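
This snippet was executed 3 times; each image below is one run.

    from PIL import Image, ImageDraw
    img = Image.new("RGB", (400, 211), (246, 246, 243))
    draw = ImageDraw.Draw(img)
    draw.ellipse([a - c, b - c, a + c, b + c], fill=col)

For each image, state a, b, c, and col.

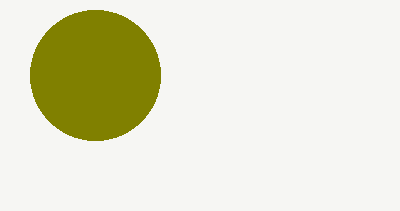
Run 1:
a = 95; b = 75; c = 65; col = 'olive'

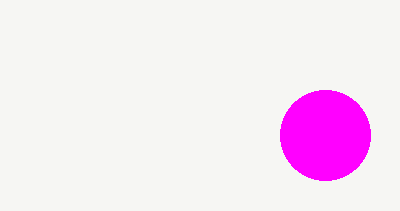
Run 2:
a = 325
b = 135
c = 45
col = 'magenta'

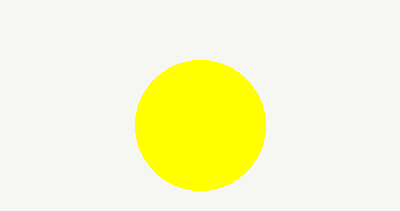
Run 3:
a = 200, b = 125, c = 65, col = 'yellow'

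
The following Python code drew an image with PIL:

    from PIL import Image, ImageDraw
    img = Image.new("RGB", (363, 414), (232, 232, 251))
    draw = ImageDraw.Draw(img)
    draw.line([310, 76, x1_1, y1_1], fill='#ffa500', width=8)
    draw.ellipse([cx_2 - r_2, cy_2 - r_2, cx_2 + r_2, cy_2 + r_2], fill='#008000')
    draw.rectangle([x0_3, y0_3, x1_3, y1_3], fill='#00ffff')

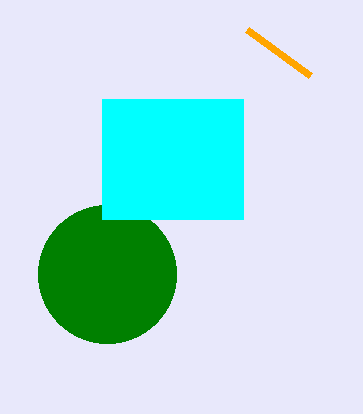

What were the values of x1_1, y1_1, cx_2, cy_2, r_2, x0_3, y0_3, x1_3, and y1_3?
x1_1 = 247
y1_1 = 30
cx_2 = 107
cy_2 = 274
r_2 = 69
x0_3 = 102
y0_3 = 99
x1_3 = 243
y1_3 = 219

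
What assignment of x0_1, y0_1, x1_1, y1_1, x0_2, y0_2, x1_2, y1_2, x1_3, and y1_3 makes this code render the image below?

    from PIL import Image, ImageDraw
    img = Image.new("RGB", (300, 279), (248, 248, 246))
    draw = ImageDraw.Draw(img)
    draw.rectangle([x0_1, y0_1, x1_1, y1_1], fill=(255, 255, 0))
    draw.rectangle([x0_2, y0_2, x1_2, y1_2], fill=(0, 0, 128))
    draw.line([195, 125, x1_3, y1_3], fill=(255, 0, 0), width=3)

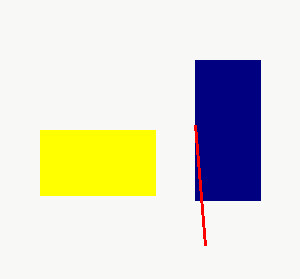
x0_1 = 40
y0_1 = 130
x1_1 = 155
y1_1 = 195
x0_2 = 195
y0_2 = 60
x1_2 = 260
y1_2 = 200
x1_3 = 205
y1_3 = 245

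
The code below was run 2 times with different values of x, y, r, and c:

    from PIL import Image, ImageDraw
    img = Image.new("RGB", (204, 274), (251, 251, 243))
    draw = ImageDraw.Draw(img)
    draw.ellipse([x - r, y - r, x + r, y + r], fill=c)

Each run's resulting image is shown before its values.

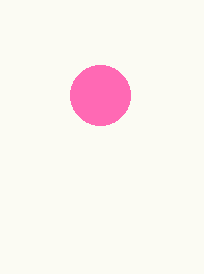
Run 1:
x = 100
y = 95
r = 30
c = 'hotpink'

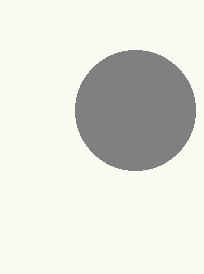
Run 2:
x = 135
y = 110
r = 60
c = 'gray'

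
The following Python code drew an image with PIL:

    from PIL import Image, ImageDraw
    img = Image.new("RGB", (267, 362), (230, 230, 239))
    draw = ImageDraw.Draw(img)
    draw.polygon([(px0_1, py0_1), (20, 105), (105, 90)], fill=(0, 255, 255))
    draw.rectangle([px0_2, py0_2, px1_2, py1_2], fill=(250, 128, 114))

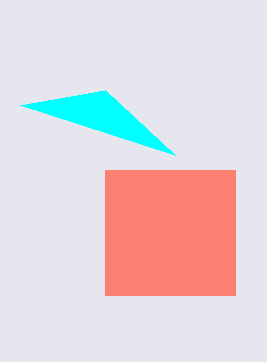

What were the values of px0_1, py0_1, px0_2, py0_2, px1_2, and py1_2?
px0_1 = 175; py0_1 = 155; px0_2 = 105; py0_2 = 170; px1_2 = 235; py1_2 = 295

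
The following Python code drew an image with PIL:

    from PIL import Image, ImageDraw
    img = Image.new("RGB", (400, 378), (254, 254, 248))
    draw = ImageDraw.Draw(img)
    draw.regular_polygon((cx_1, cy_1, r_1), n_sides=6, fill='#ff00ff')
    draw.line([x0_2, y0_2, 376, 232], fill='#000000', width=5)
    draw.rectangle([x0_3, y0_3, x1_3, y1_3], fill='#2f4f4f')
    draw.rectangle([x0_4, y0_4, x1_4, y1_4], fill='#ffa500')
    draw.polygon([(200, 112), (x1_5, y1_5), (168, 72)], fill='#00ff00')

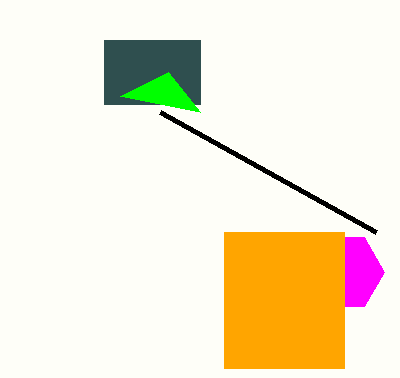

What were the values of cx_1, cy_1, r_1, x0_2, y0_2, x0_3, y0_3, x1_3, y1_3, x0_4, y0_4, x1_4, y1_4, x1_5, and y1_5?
cx_1 = 344
cy_1 = 272
r_1 = 40
x0_2 = 160
y0_2 = 112
x0_3 = 104
y0_3 = 40
x1_3 = 200
y1_3 = 104
x0_4 = 224
y0_4 = 232
x1_4 = 344
y1_4 = 368
x1_5 = 120
y1_5 = 96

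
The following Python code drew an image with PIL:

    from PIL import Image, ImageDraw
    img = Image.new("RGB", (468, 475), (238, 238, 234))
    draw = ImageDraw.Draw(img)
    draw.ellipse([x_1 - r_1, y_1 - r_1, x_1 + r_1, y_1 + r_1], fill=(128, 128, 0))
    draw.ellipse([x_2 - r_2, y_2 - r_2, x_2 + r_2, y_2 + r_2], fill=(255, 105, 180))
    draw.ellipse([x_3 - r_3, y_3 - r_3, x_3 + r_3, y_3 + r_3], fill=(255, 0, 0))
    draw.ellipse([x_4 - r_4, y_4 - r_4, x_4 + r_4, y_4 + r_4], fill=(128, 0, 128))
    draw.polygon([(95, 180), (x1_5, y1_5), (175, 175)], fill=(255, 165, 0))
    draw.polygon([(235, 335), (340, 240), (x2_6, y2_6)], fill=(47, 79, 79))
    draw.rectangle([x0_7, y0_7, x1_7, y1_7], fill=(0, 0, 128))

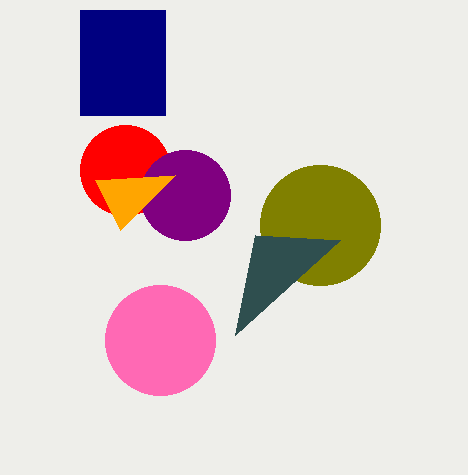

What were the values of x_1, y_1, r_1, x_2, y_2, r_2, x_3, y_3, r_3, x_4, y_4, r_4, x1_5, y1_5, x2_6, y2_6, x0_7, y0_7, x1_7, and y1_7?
x_1 = 320
y_1 = 225
r_1 = 60
x_2 = 160
y_2 = 340
r_2 = 55
x_3 = 125
y_3 = 170
r_3 = 45
x_4 = 185
y_4 = 195
r_4 = 45
x1_5 = 120
y1_5 = 230
x2_6 = 255
y2_6 = 235
x0_7 = 80
y0_7 = 10
x1_7 = 165
y1_7 = 115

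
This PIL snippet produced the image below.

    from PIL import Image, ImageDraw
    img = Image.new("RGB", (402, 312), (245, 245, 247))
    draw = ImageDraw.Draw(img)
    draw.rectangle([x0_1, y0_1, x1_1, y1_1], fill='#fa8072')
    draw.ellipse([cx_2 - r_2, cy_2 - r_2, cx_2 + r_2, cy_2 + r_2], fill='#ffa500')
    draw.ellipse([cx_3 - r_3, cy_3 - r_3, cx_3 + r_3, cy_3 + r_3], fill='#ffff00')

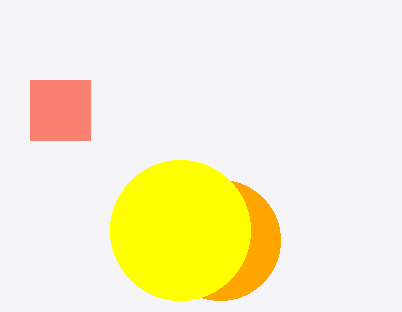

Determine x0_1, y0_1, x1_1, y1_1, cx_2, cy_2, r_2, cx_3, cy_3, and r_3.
x0_1 = 30; y0_1 = 80; x1_1 = 90; y1_1 = 140; cx_2 = 220; cy_2 = 240; r_2 = 60; cx_3 = 180; cy_3 = 230; r_3 = 70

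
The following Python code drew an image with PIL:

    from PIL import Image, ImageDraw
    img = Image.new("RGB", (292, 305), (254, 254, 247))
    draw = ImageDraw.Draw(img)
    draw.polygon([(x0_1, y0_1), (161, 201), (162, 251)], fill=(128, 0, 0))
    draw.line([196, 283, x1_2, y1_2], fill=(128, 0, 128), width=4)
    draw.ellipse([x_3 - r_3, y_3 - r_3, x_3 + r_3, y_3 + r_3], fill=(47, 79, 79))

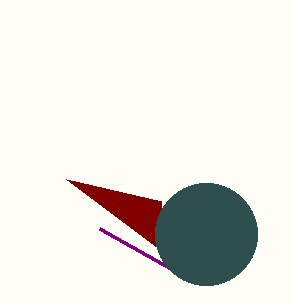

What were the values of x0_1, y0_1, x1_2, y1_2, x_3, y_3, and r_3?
x0_1 = 66, y0_1 = 179, x1_2 = 100, y1_2 = 229, x_3 = 206, y_3 = 234, r_3 = 51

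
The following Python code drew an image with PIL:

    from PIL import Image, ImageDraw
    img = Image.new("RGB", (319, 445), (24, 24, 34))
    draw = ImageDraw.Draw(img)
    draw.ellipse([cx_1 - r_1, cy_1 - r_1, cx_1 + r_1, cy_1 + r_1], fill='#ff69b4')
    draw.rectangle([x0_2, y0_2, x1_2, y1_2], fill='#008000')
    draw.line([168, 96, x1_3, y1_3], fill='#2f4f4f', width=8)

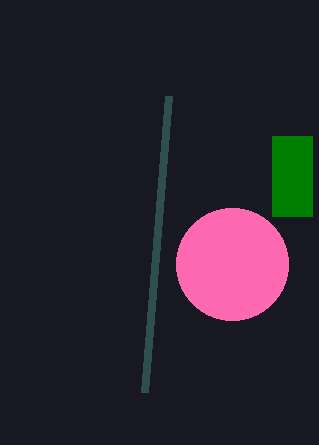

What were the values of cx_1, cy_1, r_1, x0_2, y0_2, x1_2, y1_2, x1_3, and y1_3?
cx_1 = 232, cy_1 = 264, r_1 = 56, x0_2 = 272, y0_2 = 136, x1_2 = 312, y1_2 = 216, x1_3 = 144, y1_3 = 392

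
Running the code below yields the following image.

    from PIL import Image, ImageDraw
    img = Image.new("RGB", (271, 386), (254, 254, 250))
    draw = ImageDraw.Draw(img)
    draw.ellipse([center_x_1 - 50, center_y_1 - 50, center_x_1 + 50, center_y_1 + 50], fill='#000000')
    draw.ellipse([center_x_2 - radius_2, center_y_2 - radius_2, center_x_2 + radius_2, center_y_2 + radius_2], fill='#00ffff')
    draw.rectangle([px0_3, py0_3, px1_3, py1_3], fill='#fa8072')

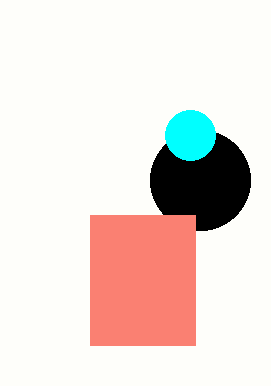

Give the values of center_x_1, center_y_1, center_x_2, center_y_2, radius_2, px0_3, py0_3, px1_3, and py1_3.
center_x_1 = 200; center_y_1 = 180; center_x_2 = 190; center_y_2 = 135; radius_2 = 25; px0_3 = 90; py0_3 = 215; px1_3 = 195; py1_3 = 345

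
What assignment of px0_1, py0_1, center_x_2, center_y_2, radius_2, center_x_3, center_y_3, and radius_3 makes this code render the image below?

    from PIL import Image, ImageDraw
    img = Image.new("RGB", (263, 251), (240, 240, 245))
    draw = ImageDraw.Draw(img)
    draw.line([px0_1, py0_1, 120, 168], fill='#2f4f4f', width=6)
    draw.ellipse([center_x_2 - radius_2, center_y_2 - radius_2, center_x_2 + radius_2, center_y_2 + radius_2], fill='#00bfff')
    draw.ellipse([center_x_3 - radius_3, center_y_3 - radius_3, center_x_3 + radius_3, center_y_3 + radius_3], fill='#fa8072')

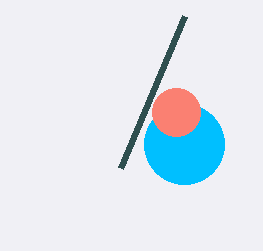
px0_1 = 184
py0_1 = 16
center_x_2 = 184
center_y_2 = 144
radius_2 = 40
center_x_3 = 176
center_y_3 = 112
radius_3 = 24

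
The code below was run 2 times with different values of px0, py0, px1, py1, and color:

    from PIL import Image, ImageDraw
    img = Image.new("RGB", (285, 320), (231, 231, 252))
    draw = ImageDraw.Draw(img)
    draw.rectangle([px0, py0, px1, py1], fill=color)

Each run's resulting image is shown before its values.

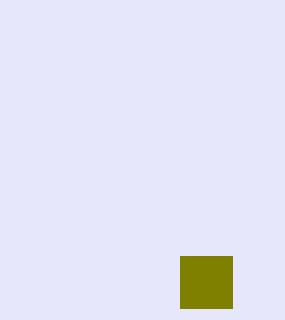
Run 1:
px0 = 180
py0 = 256
px1 = 232
py1 = 308
color = 'olive'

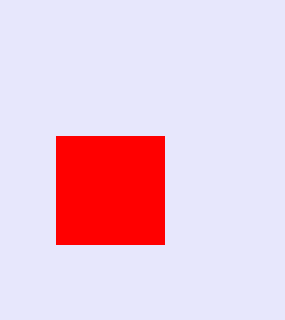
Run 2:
px0 = 56, py0 = 136, px1 = 164, py1 = 244, color = 'red'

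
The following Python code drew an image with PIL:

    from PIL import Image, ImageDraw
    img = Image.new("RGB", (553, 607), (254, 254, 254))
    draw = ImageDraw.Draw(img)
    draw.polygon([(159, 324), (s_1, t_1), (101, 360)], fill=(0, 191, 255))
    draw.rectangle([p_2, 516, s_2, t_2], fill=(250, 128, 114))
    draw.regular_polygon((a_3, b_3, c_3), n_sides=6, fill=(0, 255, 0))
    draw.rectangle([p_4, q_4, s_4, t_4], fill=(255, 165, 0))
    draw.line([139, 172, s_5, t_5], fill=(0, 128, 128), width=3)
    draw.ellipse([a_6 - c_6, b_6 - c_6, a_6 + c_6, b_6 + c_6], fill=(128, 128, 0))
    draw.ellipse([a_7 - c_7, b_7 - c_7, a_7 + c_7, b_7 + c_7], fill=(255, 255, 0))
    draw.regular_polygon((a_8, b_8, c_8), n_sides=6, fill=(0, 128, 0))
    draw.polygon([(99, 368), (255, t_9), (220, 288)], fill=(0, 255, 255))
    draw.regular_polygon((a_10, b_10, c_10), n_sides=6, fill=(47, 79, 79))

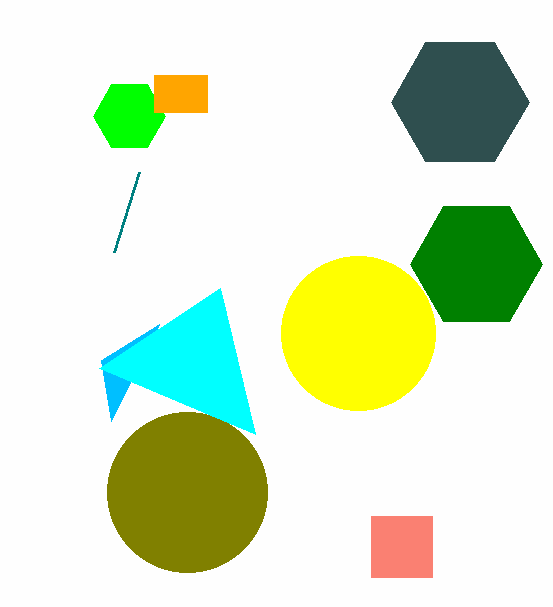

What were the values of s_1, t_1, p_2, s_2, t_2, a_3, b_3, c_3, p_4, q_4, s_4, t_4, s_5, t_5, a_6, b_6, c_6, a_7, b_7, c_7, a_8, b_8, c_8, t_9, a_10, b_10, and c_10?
s_1 = 111
t_1 = 421
p_2 = 371
s_2 = 432
t_2 = 577
a_3 = 129
b_3 = 116
c_3 = 36
p_4 = 154
q_4 = 75
s_4 = 207
t_4 = 112
s_5 = 114
t_5 = 252
a_6 = 187
b_6 = 492
c_6 = 80
a_7 = 358
b_7 = 333
c_7 = 77
a_8 = 476
b_8 = 264
c_8 = 66
t_9 = 434
a_10 = 460
b_10 = 102
c_10 = 69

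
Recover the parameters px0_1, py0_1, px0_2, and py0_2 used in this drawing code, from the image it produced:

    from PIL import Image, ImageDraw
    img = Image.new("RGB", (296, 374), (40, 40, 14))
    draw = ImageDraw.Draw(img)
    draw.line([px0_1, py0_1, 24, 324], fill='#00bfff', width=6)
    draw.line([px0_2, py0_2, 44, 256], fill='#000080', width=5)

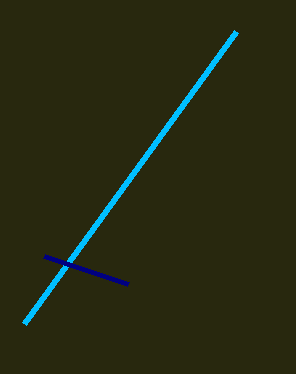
px0_1 = 236, py0_1 = 32, px0_2 = 128, py0_2 = 284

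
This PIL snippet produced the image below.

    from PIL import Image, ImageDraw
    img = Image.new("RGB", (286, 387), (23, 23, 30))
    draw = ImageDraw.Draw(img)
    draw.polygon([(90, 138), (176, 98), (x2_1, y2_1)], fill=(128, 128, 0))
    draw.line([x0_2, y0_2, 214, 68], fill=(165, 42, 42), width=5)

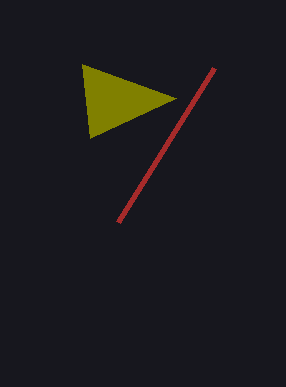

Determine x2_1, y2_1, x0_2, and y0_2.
x2_1 = 82, y2_1 = 64, x0_2 = 118, y0_2 = 222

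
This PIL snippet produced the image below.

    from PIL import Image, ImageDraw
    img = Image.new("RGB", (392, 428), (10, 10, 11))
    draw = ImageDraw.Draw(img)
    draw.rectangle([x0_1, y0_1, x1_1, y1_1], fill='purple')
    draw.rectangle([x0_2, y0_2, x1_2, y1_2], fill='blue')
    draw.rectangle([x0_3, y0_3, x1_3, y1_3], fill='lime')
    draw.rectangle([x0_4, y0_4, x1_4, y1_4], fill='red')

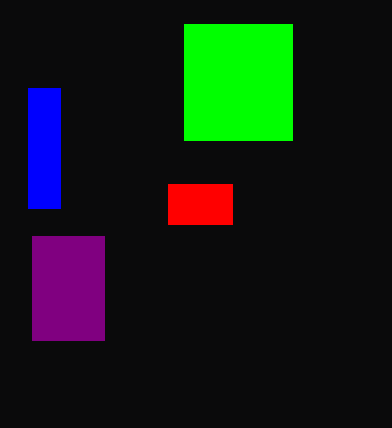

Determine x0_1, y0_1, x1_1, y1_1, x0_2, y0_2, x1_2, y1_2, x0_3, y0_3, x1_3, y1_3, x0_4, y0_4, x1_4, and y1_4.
x0_1 = 32
y0_1 = 236
x1_1 = 104
y1_1 = 340
x0_2 = 28
y0_2 = 88
x1_2 = 60
y1_2 = 208
x0_3 = 184
y0_3 = 24
x1_3 = 292
y1_3 = 140
x0_4 = 168
y0_4 = 184
x1_4 = 232
y1_4 = 224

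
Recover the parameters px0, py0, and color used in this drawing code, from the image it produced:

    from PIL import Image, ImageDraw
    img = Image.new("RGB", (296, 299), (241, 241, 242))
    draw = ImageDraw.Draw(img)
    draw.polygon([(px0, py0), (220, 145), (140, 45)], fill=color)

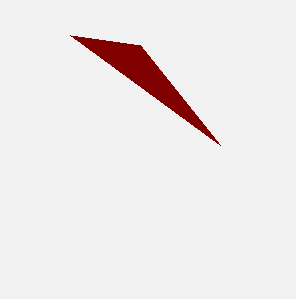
px0 = 70
py0 = 35
color = 'maroon'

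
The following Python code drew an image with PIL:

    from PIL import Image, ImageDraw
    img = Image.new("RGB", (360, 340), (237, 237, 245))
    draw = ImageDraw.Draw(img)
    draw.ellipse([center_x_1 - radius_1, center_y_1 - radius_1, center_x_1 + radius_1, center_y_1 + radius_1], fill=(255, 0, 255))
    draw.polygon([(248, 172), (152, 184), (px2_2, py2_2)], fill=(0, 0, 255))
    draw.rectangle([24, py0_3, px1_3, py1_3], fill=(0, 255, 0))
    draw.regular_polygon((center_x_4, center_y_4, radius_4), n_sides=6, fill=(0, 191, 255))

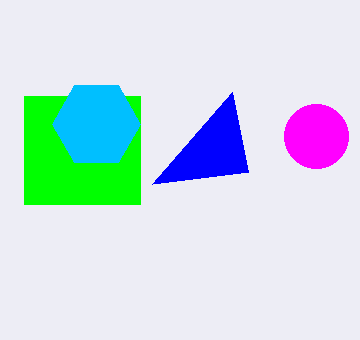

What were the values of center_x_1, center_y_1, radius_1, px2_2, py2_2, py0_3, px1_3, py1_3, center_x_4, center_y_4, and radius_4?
center_x_1 = 316; center_y_1 = 136; radius_1 = 32; px2_2 = 232; py2_2 = 92; py0_3 = 96; px1_3 = 140; py1_3 = 204; center_x_4 = 96; center_y_4 = 124; radius_4 = 44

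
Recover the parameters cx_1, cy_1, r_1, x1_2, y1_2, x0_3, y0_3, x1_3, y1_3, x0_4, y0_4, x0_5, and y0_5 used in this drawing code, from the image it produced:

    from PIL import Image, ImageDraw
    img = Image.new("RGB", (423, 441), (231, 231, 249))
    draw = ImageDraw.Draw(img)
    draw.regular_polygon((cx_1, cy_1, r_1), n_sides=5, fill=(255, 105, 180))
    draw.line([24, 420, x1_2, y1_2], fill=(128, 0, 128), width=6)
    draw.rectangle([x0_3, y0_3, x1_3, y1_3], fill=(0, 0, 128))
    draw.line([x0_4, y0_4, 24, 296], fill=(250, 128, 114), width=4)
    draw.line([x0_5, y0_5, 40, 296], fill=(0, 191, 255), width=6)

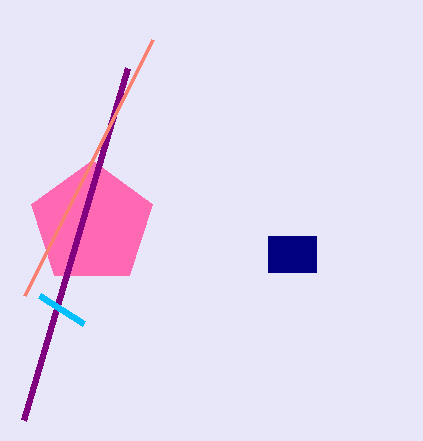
cx_1 = 92
cy_1 = 224
r_1 = 64
x1_2 = 128
y1_2 = 68
x0_3 = 268
y0_3 = 236
x1_3 = 316
y1_3 = 272
x0_4 = 152
y0_4 = 40
x0_5 = 84
y0_5 = 324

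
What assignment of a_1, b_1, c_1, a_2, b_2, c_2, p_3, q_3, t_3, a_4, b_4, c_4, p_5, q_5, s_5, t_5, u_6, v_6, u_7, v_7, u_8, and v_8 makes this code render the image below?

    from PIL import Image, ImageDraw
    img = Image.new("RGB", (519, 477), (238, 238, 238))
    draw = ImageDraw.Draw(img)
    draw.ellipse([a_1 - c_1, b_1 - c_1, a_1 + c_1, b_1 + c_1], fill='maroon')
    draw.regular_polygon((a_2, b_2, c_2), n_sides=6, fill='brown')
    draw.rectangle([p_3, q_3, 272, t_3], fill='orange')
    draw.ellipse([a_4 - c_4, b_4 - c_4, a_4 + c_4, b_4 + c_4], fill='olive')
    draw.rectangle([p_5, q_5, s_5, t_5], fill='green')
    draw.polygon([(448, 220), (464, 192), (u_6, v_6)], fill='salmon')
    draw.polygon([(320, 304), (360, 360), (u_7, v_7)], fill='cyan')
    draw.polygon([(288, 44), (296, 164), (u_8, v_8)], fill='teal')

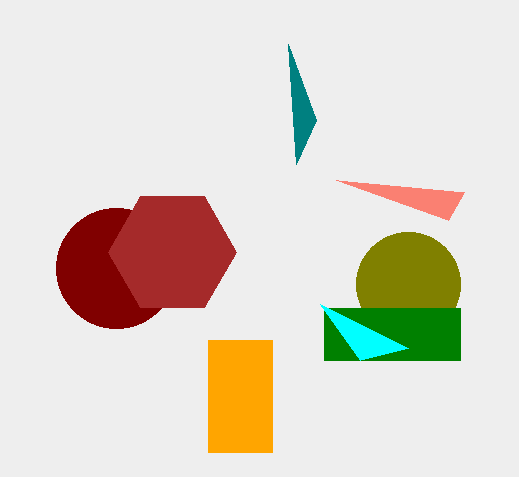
a_1 = 116; b_1 = 268; c_1 = 60; a_2 = 172; b_2 = 252; c_2 = 64; p_3 = 208; q_3 = 340; t_3 = 452; a_4 = 408; b_4 = 284; c_4 = 52; p_5 = 324; q_5 = 308; s_5 = 460; t_5 = 360; u_6 = 336; v_6 = 180; u_7 = 408; v_7 = 348; u_8 = 316; v_8 = 120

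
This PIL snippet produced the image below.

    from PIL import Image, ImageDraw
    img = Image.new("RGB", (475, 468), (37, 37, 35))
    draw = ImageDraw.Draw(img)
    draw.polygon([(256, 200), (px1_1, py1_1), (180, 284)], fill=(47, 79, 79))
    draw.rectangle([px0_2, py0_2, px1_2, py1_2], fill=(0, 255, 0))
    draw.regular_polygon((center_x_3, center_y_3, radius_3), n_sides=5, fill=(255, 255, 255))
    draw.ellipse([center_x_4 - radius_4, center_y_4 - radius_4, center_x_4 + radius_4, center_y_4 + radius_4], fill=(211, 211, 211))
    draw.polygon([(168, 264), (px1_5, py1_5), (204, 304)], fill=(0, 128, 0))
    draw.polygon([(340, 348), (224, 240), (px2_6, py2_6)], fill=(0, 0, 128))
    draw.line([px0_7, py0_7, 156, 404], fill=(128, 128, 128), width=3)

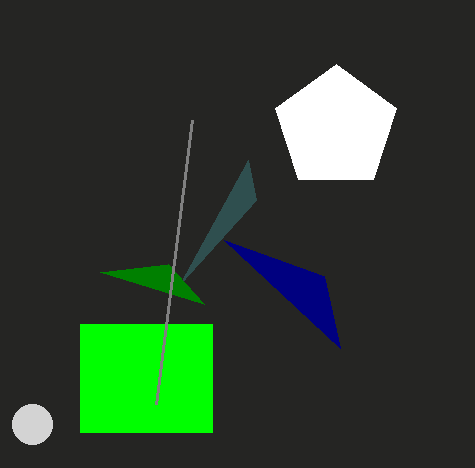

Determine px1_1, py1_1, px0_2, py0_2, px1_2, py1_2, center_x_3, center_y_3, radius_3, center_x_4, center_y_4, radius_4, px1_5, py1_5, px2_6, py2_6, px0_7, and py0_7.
px1_1 = 248, py1_1 = 160, px0_2 = 80, py0_2 = 324, px1_2 = 212, py1_2 = 432, center_x_3 = 336, center_y_3 = 128, radius_3 = 64, center_x_4 = 32, center_y_4 = 424, radius_4 = 20, px1_5 = 100, py1_5 = 272, px2_6 = 324, py2_6 = 276, px0_7 = 192, py0_7 = 120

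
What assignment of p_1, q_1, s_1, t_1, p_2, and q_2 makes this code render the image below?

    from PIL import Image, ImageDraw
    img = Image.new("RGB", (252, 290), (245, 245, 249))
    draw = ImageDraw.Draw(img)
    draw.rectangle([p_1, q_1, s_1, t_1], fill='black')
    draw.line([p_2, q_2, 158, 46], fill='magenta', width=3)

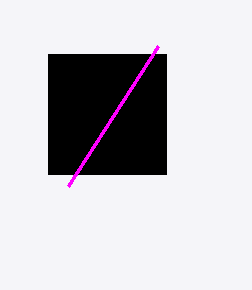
p_1 = 48; q_1 = 54; s_1 = 166; t_1 = 174; p_2 = 68; q_2 = 186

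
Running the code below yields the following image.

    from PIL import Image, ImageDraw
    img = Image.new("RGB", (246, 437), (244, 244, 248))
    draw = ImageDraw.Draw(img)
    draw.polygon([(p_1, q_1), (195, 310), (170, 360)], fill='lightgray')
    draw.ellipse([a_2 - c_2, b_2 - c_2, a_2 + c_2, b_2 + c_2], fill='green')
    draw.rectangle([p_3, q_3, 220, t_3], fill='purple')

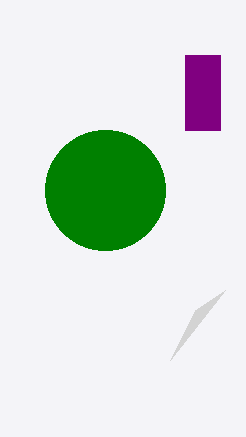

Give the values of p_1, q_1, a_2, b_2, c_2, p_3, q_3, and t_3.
p_1 = 225, q_1 = 290, a_2 = 105, b_2 = 190, c_2 = 60, p_3 = 185, q_3 = 55, t_3 = 130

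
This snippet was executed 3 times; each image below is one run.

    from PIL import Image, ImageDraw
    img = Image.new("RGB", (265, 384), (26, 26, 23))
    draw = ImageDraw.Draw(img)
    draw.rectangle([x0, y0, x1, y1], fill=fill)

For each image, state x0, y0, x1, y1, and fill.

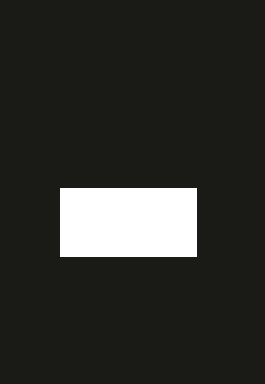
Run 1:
x0 = 60; y0 = 188; x1 = 196; y1 = 256; fill = 'white'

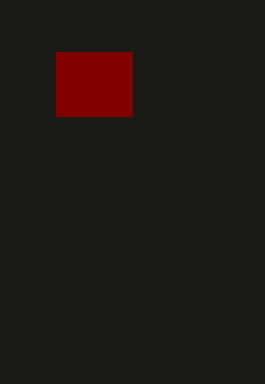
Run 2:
x0 = 56; y0 = 52; x1 = 132; y1 = 116; fill = 'maroon'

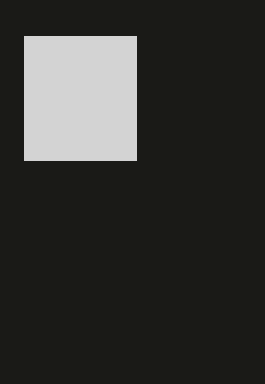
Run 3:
x0 = 24, y0 = 36, x1 = 136, y1 = 160, fill = 'lightgray'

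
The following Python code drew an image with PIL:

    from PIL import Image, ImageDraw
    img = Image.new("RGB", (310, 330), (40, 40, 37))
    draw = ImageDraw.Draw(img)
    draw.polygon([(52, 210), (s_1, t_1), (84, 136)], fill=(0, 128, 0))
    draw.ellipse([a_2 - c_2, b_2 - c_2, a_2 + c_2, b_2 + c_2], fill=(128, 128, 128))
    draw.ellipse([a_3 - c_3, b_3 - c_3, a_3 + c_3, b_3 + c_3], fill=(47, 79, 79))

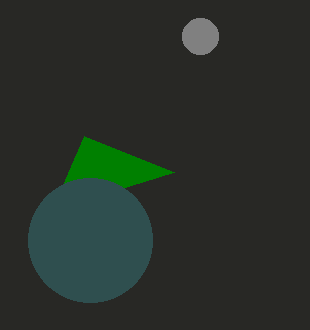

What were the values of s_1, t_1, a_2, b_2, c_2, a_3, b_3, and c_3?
s_1 = 174, t_1 = 172, a_2 = 200, b_2 = 36, c_2 = 18, a_3 = 90, b_3 = 240, c_3 = 62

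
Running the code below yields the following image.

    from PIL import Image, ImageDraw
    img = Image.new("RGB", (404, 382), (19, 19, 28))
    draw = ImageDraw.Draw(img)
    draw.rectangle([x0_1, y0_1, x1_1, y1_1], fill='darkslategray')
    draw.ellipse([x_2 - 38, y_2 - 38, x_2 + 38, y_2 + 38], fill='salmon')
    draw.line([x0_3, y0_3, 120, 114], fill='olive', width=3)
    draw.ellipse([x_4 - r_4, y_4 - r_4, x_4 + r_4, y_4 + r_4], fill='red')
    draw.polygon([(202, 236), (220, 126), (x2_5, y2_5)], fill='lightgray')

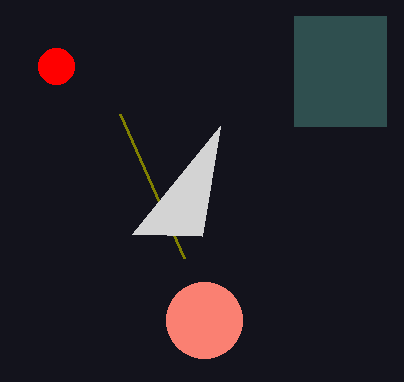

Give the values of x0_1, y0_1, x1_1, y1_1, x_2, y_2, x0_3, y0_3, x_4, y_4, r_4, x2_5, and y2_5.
x0_1 = 294, y0_1 = 16, x1_1 = 386, y1_1 = 126, x_2 = 204, y_2 = 320, x0_3 = 184, y0_3 = 258, x_4 = 56, y_4 = 66, r_4 = 18, x2_5 = 132, y2_5 = 234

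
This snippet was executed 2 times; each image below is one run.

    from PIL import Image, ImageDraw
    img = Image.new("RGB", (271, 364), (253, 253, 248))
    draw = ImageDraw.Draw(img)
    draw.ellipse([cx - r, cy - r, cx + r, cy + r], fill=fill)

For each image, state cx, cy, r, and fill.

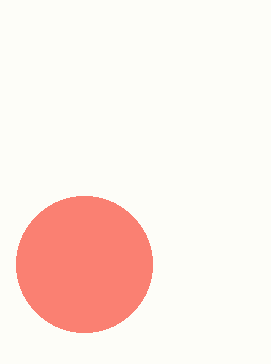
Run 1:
cx = 84; cy = 264; r = 68; fill = 'salmon'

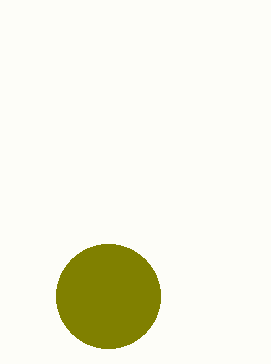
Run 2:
cx = 108, cy = 296, r = 52, fill = 'olive'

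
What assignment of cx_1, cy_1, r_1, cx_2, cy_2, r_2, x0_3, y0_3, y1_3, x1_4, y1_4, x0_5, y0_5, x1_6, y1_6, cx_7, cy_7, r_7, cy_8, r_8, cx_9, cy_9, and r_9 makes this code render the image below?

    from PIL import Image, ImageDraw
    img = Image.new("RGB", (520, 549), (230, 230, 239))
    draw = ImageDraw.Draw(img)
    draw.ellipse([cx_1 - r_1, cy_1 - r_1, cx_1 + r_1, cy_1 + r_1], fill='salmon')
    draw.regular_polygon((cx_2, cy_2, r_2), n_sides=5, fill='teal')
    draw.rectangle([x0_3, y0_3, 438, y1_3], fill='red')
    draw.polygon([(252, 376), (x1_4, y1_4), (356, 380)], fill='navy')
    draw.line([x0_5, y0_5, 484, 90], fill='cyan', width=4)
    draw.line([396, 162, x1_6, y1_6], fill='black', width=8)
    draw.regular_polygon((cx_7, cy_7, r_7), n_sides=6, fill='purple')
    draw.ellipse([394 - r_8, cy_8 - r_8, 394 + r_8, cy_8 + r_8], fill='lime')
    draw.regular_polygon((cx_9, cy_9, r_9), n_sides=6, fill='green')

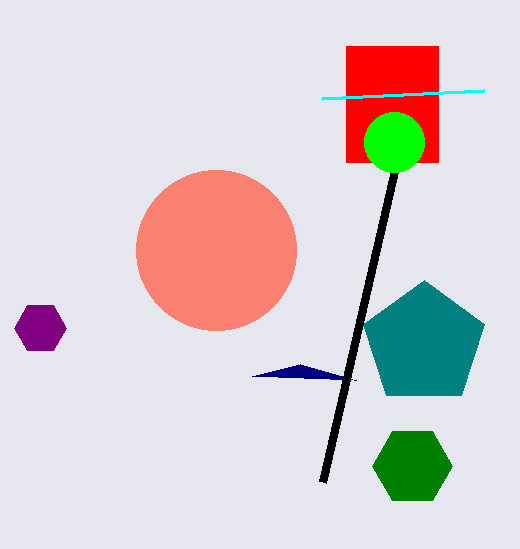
cx_1 = 216; cy_1 = 250; r_1 = 80; cx_2 = 424; cy_2 = 344; r_2 = 64; x0_3 = 346; y0_3 = 46; y1_3 = 162; x1_4 = 300; y1_4 = 364; x0_5 = 322; y0_5 = 98; x1_6 = 322; y1_6 = 482; cx_7 = 40; cy_7 = 328; r_7 = 26; cy_8 = 142; r_8 = 30; cx_9 = 412; cy_9 = 466; r_9 = 40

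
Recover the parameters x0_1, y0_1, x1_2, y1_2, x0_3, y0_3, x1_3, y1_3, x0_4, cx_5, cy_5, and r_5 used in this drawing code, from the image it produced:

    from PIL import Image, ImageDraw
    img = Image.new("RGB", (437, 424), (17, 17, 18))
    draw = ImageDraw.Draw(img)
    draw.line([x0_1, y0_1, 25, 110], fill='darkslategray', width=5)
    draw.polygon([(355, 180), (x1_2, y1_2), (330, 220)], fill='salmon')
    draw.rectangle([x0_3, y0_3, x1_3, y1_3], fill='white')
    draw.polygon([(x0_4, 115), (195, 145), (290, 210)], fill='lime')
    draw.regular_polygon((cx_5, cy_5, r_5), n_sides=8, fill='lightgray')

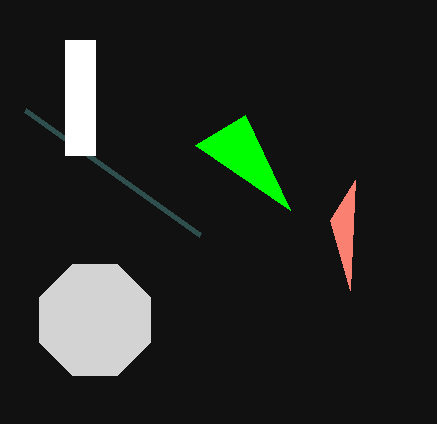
x0_1 = 200, y0_1 = 235, x1_2 = 350, y1_2 = 290, x0_3 = 65, y0_3 = 40, x1_3 = 95, y1_3 = 155, x0_4 = 245, cx_5 = 95, cy_5 = 320, r_5 = 60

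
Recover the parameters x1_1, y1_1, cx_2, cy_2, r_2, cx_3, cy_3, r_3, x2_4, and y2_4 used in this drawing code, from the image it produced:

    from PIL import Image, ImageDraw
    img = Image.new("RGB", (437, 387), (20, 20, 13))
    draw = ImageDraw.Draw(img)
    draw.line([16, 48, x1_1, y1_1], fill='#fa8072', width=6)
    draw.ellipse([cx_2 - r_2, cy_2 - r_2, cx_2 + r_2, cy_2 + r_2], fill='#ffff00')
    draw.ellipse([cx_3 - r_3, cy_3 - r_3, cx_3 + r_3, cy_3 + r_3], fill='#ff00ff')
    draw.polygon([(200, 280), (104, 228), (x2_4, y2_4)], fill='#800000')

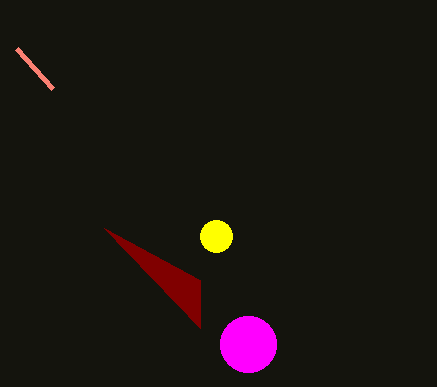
x1_1 = 52; y1_1 = 88; cx_2 = 216; cy_2 = 236; r_2 = 16; cx_3 = 248; cy_3 = 344; r_3 = 28; x2_4 = 200; y2_4 = 328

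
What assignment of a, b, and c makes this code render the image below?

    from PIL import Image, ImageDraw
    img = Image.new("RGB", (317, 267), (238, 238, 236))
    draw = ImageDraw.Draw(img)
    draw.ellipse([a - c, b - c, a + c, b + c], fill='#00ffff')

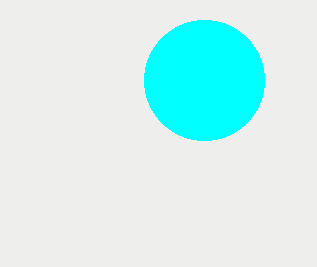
a = 204; b = 80; c = 60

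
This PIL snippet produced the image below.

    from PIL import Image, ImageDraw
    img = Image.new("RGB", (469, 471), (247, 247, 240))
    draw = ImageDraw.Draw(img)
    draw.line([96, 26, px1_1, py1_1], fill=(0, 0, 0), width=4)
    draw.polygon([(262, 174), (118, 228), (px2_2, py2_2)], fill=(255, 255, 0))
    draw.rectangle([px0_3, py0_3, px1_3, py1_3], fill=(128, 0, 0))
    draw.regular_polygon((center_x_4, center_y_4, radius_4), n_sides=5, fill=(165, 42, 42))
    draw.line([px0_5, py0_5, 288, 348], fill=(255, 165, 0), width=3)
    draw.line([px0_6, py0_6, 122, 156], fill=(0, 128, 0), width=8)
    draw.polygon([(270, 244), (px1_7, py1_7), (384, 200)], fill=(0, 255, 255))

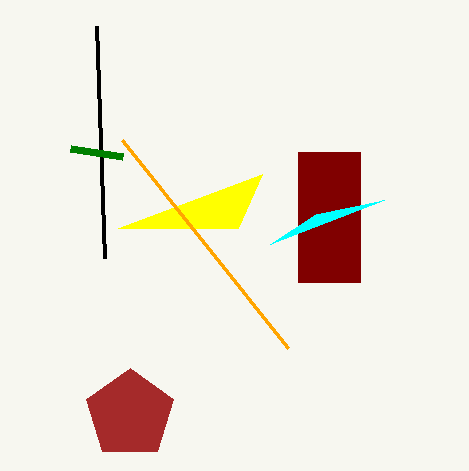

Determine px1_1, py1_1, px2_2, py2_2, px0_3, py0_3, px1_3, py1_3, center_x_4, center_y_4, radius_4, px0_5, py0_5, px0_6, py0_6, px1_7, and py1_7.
px1_1 = 104; py1_1 = 258; px2_2 = 238; py2_2 = 228; px0_3 = 298; py0_3 = 152; px1_3 = 360; py1_3 = 282; center_x_4 = 130; center_y_4 = 414; radius_4 = 46; px0_5 = 122; py0_5 = 140; px0_6 = 70; py0_6 = 148; px1_7 = 316; py1_7 = 214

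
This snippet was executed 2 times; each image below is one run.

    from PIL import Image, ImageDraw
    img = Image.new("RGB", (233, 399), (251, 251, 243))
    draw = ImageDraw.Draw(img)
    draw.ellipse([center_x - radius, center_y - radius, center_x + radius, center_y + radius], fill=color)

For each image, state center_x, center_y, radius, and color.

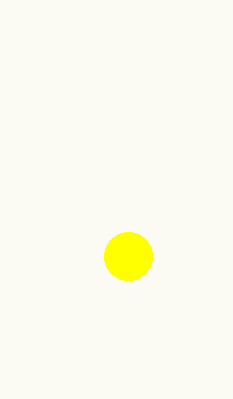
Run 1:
center_x = 128, center_y = 256, radius = 24, color = 'yellow'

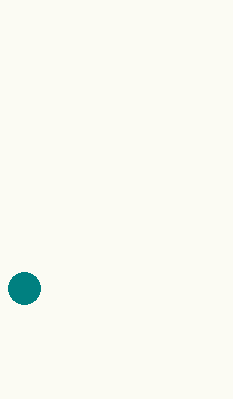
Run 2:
center_x = 24; center_y = 288; radius = 16; color = 'teal'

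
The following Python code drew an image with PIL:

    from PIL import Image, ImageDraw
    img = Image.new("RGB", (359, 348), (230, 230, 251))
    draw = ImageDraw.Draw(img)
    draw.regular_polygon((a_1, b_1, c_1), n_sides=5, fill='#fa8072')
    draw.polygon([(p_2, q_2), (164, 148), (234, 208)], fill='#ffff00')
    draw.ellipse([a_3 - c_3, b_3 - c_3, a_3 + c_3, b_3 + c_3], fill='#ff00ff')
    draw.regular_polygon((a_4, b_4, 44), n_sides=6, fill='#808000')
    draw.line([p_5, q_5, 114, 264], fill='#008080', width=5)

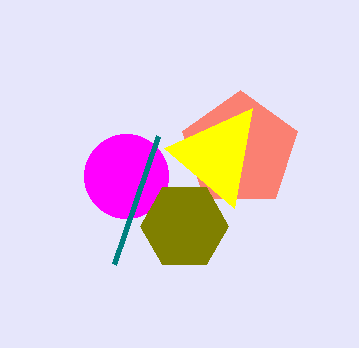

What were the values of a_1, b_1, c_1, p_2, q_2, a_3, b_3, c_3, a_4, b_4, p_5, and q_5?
a_1 = 240, b_1 = 150, c_1 = 60, p_2 = 252, q_2 = 108, a_3 = 126, b_3 = 176, c_3 = 42, a_4 = 184, b_4 = 226, p_5 = 158, q_5 = 136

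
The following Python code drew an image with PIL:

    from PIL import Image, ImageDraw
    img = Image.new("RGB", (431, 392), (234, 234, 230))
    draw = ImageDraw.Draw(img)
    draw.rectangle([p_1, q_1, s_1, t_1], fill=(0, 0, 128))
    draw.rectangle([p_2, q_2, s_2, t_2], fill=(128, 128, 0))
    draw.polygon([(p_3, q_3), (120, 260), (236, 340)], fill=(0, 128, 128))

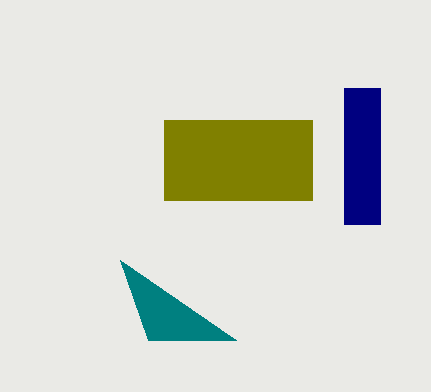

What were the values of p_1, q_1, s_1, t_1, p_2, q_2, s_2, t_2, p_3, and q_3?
p_1 = 344; q_1 = 88; s_1 = 380; t_1 = 224; p_2 = 164; q_2 = 120; s_2 = 312; t_2 = 200; p_3 = 148; q_3 = 340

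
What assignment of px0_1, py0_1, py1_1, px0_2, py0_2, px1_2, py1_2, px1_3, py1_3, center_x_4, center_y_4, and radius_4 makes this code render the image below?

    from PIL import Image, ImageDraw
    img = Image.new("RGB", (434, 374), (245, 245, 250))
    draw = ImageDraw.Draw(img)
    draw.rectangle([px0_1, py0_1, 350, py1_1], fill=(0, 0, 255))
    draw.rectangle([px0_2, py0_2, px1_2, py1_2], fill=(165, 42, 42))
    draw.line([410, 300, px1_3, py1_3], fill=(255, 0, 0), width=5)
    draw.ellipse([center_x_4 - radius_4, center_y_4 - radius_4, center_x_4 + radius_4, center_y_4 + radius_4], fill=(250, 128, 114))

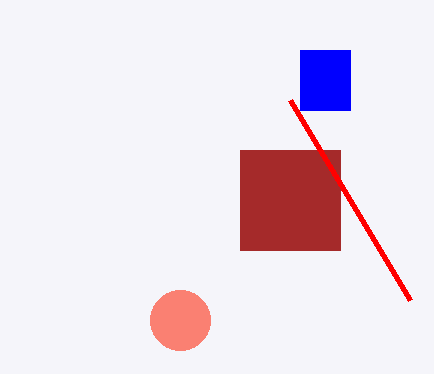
px0_1 = 300; py0_1 = 50; py1_1 = 110; px0_2 = 240; py0_2 = 150; px1_2 = 340; py1_2 = 250; px1_3 = 290; py1_3 = 100; center_x_4 = 180; center_y_4 = 320; radius_4 = 30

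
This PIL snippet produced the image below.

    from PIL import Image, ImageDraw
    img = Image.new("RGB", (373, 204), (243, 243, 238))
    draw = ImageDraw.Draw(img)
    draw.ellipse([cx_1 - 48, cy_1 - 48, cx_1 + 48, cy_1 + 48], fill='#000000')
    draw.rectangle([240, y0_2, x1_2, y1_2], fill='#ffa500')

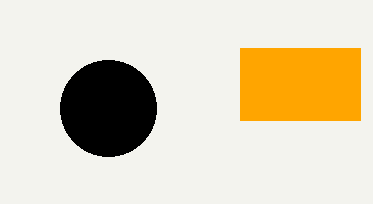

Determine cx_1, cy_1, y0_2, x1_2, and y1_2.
cx_1 = 108, cy_1 = 108, y0_2 = 48, x1_2 = 360, y1_2 = 120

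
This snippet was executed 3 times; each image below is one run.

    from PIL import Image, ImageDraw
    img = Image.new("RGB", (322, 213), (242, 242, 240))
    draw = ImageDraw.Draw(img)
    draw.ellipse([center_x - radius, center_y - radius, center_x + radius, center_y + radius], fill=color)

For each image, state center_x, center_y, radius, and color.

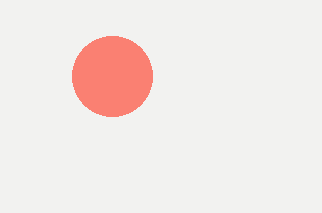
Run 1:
center_x = 112, center_y = 76, radius = 40, color = 'salmon'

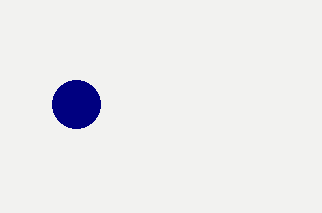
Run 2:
center_x = 76; center_y = 104; radius = 24; color = 'navy'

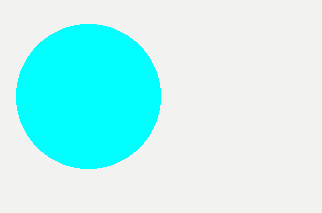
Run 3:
center_x = 88
center_y = 96
radius = 72
color = 'cyan'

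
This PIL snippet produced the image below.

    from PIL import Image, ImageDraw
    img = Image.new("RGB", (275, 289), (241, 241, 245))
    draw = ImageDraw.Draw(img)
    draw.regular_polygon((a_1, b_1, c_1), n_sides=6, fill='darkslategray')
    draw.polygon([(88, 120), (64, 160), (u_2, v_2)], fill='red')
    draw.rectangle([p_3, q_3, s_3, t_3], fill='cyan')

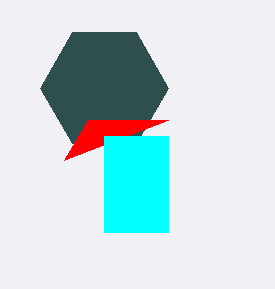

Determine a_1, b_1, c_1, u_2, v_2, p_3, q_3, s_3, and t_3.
a_1 = 104
b_1 = 88
c_1 = 64
u_2 = 168
v_2 = 120
p_3 = 104
q_3 = 136
s_3 = 168
t_3 = 232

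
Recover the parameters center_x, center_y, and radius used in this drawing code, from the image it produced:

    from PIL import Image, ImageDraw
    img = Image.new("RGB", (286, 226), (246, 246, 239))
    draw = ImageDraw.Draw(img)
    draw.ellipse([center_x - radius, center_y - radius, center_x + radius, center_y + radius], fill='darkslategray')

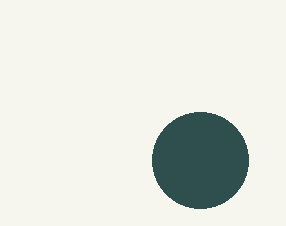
center_x = 200
center_y = 160
radius = 48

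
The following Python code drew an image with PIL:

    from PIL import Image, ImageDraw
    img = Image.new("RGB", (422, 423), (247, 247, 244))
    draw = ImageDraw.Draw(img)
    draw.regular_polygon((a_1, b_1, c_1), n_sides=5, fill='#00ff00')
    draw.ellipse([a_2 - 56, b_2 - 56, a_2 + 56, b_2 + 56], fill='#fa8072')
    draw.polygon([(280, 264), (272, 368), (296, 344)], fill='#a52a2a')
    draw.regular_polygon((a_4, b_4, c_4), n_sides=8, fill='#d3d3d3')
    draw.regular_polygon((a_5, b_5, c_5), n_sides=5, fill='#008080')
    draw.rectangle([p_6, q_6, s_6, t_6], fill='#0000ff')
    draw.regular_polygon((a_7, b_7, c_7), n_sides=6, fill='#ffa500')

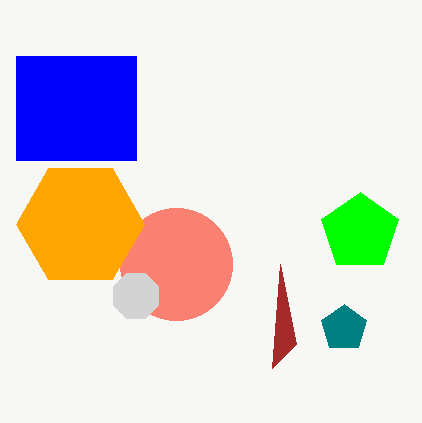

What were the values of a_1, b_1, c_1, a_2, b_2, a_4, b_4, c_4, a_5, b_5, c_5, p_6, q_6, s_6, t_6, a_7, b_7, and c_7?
a_1 = 360
b_1 = 232
c_1 = 40
a_2 = 176
b_2 = 264
a_4 = 136
b_4 = 296
c_4 = 24
a_5 = 344
b_5 = 328
c_5 = 24
p_6 = 16
q_6 = 56
s_6 = 136
t_6 = 160
a_7 = 80
b_7 = 224
c_7 = 64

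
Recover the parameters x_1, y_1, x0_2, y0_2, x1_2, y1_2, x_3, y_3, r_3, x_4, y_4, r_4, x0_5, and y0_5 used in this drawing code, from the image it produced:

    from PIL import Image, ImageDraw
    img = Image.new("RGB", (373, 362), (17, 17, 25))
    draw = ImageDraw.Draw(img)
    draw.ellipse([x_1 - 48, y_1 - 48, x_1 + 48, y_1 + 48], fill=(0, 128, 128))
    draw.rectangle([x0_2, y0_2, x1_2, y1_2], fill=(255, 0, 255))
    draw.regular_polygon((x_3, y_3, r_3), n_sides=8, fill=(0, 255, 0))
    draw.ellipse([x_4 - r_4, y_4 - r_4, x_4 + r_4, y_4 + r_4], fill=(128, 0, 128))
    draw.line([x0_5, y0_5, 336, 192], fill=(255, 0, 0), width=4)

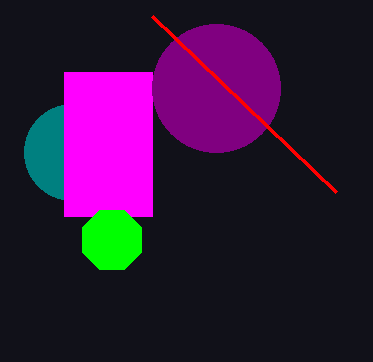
x_1 = 72, y_1 = 152, x0_2 = 64, y0_2 = 72, x1_2 = 152, y1_2 = 216, x_3 = 112, y_3 = 240, r_3 = 32, x_4 = 216, y_4 = 88, r_4 = 64, x0_5 = 152, y0_5 = 16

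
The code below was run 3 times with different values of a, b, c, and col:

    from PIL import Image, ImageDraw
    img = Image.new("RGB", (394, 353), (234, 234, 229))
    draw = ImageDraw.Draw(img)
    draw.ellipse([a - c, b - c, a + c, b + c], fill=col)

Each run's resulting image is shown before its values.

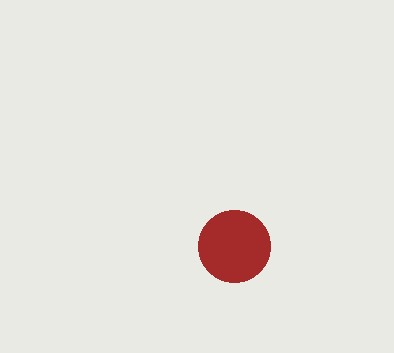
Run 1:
a = 234
b = 246
c = 36
col = 'brown'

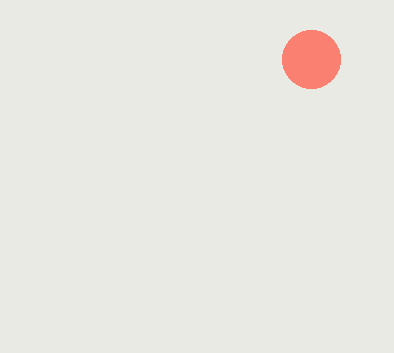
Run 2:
a = 311, b = 59, c = 29, col = 'salmon'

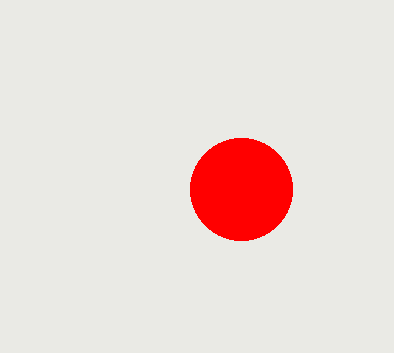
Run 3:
a = 241
b = 189
c = 51
col = 'red'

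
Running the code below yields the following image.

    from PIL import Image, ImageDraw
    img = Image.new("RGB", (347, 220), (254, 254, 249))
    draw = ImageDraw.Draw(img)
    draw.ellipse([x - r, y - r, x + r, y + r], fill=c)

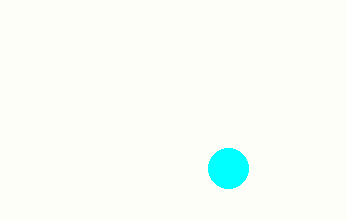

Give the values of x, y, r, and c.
x = 228
y = 168
r = 20
c = 'cyan'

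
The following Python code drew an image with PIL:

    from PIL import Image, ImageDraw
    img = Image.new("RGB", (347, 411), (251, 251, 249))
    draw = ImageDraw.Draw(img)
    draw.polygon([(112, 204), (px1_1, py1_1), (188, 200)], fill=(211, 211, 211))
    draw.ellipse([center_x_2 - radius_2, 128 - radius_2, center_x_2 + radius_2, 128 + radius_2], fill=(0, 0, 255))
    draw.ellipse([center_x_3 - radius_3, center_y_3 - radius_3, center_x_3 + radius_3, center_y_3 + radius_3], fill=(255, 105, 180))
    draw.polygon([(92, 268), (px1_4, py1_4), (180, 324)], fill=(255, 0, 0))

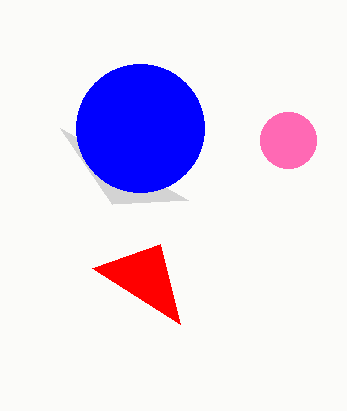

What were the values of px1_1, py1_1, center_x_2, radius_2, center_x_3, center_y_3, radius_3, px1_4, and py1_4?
px1_1 = 60; py1_1 = 128; center_x_2 = 140; radius_2 = 64; center_x_3 = 288; center_y_3 = 140; radius_3 = 28; px1_4 = 160; py1_4 = 244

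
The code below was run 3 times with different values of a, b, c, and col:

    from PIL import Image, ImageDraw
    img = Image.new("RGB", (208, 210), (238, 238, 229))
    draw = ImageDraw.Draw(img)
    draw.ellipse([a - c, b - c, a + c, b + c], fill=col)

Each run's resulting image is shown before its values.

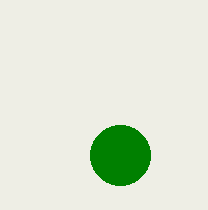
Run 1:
a = 120, b = 155, c = 30, col = 'green'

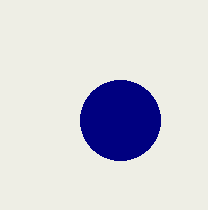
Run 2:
a = 120; b = 120; c = 40; col = 'navy'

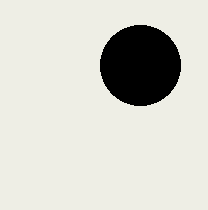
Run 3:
a = 140; b = 65; c = 40; col = 'black'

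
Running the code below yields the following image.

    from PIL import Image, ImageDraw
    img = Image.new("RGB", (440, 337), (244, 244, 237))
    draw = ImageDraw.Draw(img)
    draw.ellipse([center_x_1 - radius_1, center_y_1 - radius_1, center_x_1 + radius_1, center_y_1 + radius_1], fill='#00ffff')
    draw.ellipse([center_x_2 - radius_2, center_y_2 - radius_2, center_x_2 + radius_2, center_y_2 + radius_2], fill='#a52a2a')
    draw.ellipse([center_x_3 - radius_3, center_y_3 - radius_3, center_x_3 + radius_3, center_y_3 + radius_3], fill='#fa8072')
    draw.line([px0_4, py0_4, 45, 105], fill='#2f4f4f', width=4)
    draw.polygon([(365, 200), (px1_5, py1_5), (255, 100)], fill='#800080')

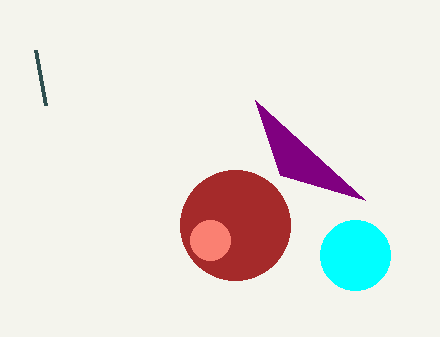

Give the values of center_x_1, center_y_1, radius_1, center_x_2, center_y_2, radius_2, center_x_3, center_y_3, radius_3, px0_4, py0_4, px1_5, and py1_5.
center_x_1 = 355
center_y_1 = 255
radius_1 = 35
center_x_2 = 235
center_y_2 = 225
radius_2 = 55
center_x_3 = 210
center_y_3 = 240
radius_3 = 20
px0_4 = 35
py0_4 = 50
px1_5 = 280
py1_5 = 175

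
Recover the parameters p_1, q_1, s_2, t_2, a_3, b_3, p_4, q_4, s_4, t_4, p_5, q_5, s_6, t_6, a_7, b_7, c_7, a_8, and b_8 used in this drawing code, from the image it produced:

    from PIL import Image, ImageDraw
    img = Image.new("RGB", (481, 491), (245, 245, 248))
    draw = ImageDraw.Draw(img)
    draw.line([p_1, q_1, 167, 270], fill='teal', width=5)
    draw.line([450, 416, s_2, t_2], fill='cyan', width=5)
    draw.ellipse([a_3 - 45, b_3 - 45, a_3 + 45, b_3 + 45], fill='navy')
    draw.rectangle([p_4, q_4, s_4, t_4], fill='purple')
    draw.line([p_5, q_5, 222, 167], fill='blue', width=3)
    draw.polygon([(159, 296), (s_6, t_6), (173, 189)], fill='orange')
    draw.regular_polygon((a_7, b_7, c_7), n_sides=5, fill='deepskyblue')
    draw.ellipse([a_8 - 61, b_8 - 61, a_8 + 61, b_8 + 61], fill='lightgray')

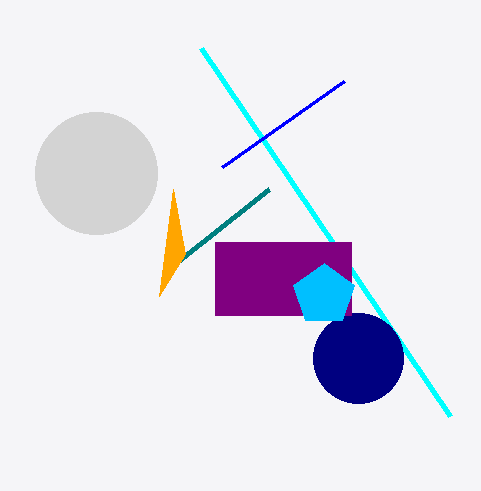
p_1 = 269
q_1 = 189
s_2 = 201
t_2 = 48
a_3 = 358
b_3 = 358
p_4 = 215
q_4 = 242
s_4 = 351
t_4 = 315
p_5 = 344
q_5 = 81
s_6 = 185
t_6 = 254
a_7 = 324
b_7 = 295
c_7 = 32
a_8 = 96
b_8 = 173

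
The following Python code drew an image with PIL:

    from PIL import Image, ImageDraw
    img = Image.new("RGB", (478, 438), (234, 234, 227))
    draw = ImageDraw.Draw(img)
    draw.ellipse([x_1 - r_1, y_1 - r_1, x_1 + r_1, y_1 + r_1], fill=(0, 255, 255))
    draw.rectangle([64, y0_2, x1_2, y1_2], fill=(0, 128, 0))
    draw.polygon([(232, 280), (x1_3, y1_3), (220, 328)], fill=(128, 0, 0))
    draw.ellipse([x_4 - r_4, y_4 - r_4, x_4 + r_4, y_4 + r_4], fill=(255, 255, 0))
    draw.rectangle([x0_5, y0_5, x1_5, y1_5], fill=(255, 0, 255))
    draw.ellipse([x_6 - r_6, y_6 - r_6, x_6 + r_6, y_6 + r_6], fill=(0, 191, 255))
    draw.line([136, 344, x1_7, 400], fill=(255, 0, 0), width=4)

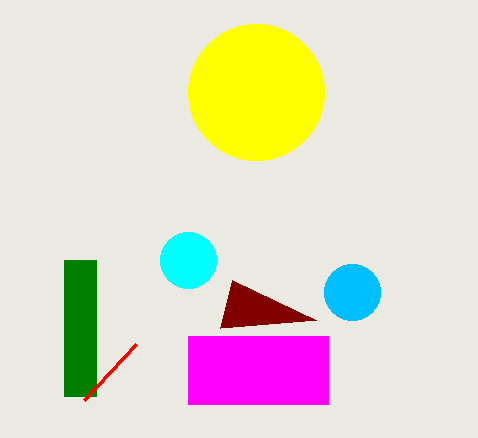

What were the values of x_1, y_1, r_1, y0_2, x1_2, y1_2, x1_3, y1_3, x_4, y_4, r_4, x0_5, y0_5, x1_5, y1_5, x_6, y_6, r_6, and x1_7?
x_1 = 188, y_1 = 260, r_1 = 28, y0_2 = 260, x1_2 = 96, y1_2 = 396, x1_3 = 316, y1_3 = 320, x_4 = 256, y_4 = 92, r_4 = 68, x0_5 = 188, y0_5 = 336, x1_5 = 328, y1_5 = 404, x_6 = 352, y_6 = 292, r_6 = 28, x1_7 = 84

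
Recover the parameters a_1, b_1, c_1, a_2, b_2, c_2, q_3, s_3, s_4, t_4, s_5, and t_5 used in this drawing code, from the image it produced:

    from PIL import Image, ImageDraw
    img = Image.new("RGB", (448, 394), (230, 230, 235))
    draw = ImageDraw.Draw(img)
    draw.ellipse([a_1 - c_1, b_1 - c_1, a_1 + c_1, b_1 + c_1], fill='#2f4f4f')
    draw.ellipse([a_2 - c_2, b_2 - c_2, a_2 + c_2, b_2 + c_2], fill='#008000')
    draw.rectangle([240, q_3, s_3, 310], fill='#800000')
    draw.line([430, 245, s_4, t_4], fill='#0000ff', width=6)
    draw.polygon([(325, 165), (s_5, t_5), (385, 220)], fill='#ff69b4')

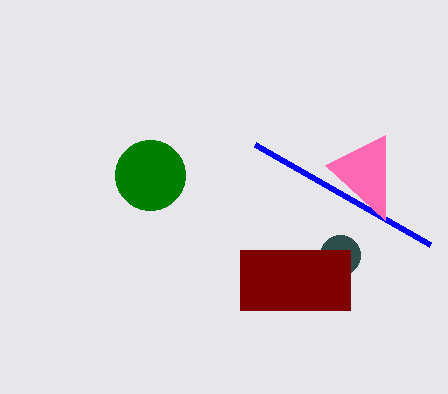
a_1 = 340
b_1 = 255
c_1 = 20
a_2 = 150
b_2 = 175
c_2 = 35
q_3 = 250
s_3 = 350
s_4 = 255
t_4 = 145
s_5 = 385
t_5 = 135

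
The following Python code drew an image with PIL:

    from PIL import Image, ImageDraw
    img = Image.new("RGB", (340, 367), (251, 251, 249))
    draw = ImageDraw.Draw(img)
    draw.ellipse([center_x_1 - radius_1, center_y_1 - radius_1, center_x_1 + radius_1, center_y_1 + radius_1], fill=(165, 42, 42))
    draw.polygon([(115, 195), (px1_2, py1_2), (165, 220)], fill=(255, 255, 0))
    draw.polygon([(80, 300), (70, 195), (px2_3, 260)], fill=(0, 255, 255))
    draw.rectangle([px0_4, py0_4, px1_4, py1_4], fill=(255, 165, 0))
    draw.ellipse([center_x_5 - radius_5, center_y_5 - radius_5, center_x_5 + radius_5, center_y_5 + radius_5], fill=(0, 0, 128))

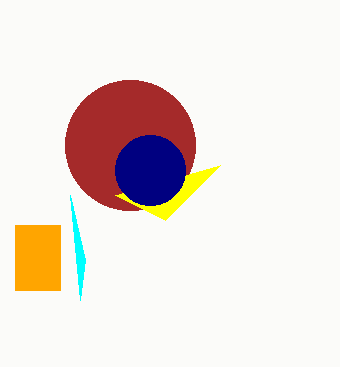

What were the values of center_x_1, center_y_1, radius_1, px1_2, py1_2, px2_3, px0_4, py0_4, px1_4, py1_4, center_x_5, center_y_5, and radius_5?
center_x_1 = 130, center_y_1 = 145, radius_1 = 65, px1_2 = 220, py1_2 = 165, px2_3 = 85, px0_4 = 15, py0_4 = 225, px1_4 = 60, py1_4 = 290, center_x_5 = 150, center_y_5 = 170, radius_5 = 35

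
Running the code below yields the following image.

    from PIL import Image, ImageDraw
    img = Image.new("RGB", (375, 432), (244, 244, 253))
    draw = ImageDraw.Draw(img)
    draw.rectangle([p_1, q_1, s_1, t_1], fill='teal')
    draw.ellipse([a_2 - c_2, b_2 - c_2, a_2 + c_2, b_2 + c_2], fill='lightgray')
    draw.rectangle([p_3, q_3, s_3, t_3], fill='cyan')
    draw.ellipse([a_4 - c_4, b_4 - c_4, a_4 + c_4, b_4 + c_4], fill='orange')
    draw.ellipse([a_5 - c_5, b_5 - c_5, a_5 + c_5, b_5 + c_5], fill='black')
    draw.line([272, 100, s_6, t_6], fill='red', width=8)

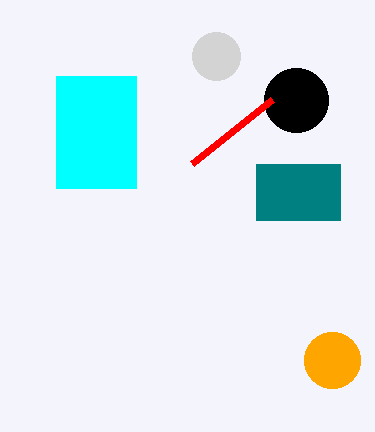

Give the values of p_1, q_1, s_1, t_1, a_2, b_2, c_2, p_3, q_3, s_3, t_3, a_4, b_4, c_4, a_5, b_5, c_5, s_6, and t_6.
p_1 = 256; q_1 = 164; s_1 = 340; t_1 = 220; a_2 = 216; b_2 = 56; c_2 = 24; p_3 = 56; q_3 = 76; s_3 = 136; t_3 = 188; a_4 = 332; b_4 = 360; c_4 = 28; a_5 = 296; b_5 = 100; c_5 = 32; s_6 = 192; t_6 = 164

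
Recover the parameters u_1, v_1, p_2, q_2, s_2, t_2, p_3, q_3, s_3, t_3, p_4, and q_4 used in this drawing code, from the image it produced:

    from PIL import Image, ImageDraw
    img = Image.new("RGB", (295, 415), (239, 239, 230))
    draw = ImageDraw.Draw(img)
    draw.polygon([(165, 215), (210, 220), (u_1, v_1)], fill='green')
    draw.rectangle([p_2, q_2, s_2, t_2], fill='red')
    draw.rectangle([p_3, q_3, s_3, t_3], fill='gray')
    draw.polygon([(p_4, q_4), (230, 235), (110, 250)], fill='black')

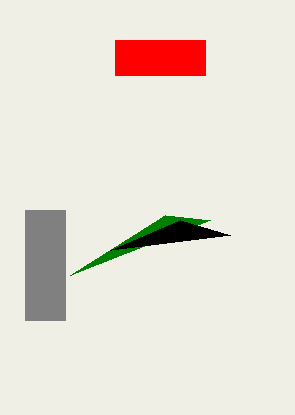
u_1 = 70, v_1 = 275, p_2 = 115, q_2 = 40, s_2 = 205, t_2 = 75, p_3 = 25, q_3 = 210, s_3 = 65, t_3 = 320, p_4 = 180, q_4 = 220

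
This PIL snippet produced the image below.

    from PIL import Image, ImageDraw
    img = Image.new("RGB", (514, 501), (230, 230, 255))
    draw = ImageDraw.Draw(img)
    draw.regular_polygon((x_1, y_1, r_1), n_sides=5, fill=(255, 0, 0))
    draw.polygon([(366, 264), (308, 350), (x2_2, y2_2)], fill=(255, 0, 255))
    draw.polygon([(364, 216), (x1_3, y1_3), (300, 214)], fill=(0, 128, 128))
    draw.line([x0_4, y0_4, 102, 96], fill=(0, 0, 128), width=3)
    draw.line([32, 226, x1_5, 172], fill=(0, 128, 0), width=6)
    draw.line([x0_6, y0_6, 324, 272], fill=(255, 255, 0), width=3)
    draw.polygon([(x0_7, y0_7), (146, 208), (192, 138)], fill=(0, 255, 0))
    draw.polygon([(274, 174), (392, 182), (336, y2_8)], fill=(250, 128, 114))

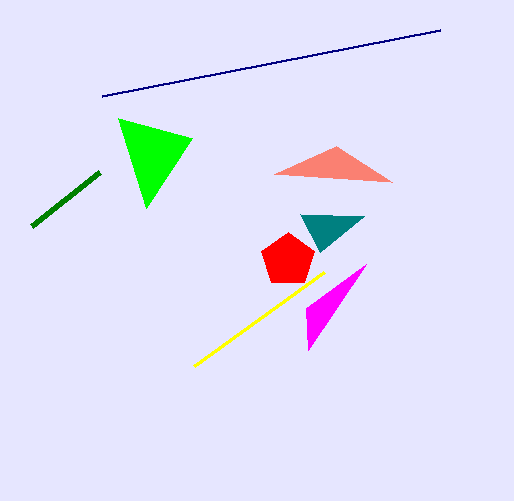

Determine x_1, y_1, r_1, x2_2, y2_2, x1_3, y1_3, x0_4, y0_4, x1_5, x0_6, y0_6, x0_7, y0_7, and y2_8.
x_1 = 288, y_1 = 260, r_1 = 28, x2_2 = 306, y2_2 = 308, x1_3 = 320, y1_3 = 252, x0_4 = 440, y0_4 = 30, x1_5 = 100, x0_6 = 194, y0_6 = 366, x0_7 = 118, y0_7 = 118, y2_8 = 146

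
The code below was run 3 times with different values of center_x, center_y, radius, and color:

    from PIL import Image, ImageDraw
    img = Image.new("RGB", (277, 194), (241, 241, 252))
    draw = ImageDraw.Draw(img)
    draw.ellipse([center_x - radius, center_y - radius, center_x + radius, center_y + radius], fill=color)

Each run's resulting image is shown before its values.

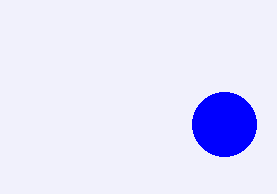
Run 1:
center_x = 224; center_y = 124; radius = 32; color = 'blue'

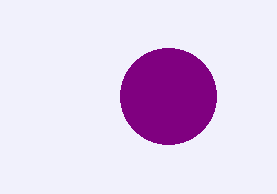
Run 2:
center_x = 168, center_y = 96, radius = 48, color = 'purple'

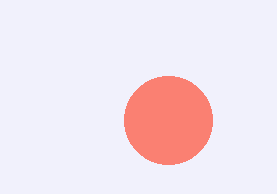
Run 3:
center_x = 168, center_y = 120, radius = 44, color = 'salmon'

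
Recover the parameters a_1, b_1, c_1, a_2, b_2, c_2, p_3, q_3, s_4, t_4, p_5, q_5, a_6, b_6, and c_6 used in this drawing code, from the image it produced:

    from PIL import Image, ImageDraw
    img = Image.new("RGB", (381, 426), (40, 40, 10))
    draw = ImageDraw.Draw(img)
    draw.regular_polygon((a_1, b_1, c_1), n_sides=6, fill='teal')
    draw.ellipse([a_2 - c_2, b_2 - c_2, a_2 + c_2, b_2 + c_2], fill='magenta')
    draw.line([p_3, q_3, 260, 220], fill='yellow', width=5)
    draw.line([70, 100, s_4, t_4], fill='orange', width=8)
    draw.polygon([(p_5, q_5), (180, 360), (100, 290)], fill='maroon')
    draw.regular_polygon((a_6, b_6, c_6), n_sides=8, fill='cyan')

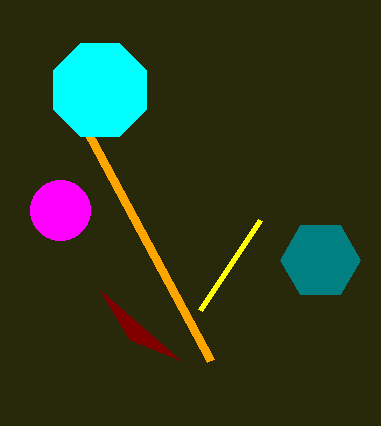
a_1 = 320
b_1 = 260
c_1 = 40
a_2 = 60
b_2 = 210
c_2 = 30
p_3 = 200
q_3 = 310
s_4 = 210
t_4 = 360
p_5 = 130
q_5 = 340
a_6 = 100
b_6 = 90
c_6 = 50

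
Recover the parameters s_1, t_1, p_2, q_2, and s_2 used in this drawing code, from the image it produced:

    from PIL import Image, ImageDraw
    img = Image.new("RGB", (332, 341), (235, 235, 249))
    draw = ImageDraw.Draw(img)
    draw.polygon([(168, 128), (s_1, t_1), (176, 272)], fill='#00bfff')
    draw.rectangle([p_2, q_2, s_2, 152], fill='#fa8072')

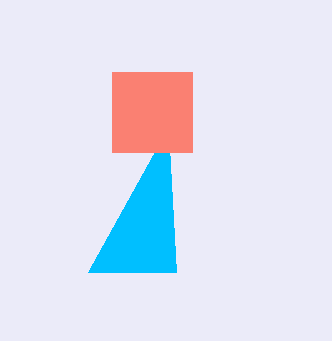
s_1 = 88
t_1 = 272
p_2 = 112
q_2 = 72
s_2 = 192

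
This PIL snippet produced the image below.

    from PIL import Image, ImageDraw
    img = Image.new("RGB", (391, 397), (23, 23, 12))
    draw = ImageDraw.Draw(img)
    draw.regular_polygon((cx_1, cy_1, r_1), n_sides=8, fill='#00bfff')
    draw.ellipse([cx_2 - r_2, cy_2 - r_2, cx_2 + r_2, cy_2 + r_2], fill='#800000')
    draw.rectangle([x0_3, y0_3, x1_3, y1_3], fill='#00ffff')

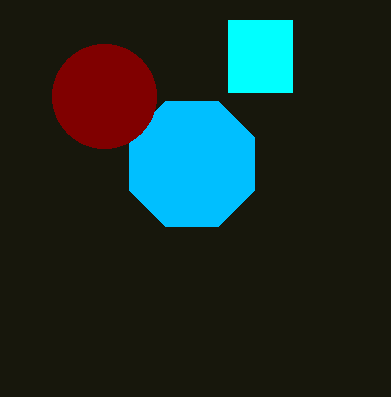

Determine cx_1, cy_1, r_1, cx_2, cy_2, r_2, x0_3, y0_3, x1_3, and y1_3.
cx_1 = 192, cy_1 = 164, r_1 = 68, cx_2 = 104, cy_2 = 96, r_2 = 52, x0_3 = 228, y0_3 = 20, x1_3 = 292, y1_3 = 92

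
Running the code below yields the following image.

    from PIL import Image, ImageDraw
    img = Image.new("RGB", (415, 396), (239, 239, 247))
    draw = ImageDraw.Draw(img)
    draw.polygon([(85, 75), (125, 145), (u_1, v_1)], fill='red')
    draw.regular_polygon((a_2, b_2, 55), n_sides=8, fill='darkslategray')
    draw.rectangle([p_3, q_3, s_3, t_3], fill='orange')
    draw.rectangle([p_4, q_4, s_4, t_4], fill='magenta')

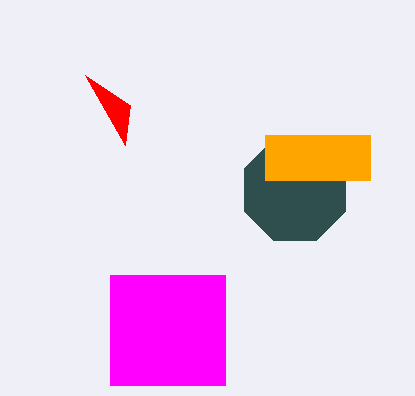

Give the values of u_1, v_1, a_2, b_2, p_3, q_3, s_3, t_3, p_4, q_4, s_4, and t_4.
u_1 = 130, v_1 = 105, a_2 = 295, b_2 = 190, p_3 = 265, q_3 = 135, s_3 = 370, t_3 = 180, p_4 = 110, q_4 = 275, s_4 = 225, t_4 = 385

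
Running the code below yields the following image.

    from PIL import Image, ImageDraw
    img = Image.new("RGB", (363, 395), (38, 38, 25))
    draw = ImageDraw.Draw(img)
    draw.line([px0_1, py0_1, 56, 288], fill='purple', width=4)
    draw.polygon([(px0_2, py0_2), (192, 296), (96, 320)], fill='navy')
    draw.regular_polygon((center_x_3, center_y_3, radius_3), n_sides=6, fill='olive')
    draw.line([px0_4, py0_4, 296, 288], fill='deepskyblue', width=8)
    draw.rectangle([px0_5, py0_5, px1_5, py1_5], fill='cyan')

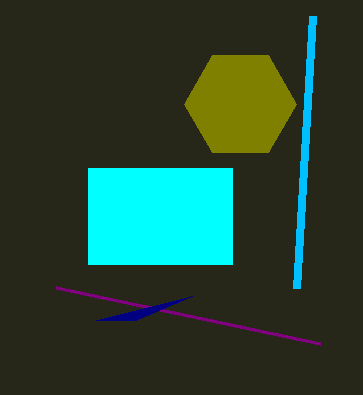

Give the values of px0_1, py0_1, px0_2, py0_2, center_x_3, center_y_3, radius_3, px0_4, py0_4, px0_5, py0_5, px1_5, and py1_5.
px0_1 = 320, py0_1 = 344, px0_2 = 136, py0_2 = 320, center_x_3 = 240, center_y_3 = 104, radius_3 = 56, px0_4 = 312, py0_4 = 16, px0_5 = 88, py0_5 = 168, px1_5 = 232, py1_5 = 264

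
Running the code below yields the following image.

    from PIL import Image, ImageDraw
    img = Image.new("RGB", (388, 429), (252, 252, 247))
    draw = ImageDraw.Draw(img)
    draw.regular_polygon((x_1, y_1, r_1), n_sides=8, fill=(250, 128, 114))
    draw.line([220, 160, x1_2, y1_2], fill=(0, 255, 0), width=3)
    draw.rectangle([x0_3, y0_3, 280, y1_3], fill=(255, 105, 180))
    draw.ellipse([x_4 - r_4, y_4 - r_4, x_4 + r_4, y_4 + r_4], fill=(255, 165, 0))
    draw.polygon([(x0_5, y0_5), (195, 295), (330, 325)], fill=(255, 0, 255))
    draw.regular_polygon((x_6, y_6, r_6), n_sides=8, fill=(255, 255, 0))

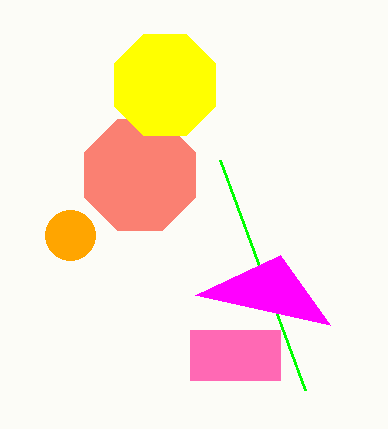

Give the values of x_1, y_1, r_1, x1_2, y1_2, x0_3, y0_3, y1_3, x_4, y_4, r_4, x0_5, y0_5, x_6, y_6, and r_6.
x_1 = 140; y_1 = 175; r_1 = 60; x1_2 = 305; y1_2 = 390; x0_3 = 190; y0_3 = 330; y1_3 = 380; x_4 = 70; y_4 = 235; r_4 = 25; x0_5 = 280; y0_5 = 255; x_6 = 165; y_6 = 85; r_6 = 55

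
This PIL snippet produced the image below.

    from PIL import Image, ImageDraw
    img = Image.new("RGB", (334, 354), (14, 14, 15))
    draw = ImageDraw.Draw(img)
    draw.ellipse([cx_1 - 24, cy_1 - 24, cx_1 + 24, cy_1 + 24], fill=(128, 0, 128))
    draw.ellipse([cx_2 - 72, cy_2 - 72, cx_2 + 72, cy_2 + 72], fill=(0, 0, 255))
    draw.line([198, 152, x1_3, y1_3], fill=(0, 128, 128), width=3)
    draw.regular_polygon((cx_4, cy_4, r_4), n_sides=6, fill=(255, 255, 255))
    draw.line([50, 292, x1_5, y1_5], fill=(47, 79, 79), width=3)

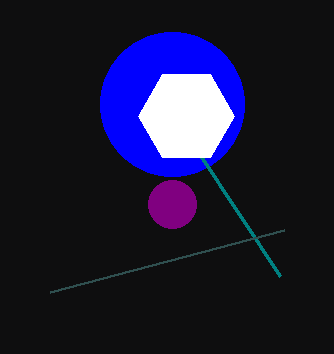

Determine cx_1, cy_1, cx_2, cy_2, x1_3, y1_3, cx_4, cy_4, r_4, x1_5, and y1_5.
cx_1 = 172
cy_1 = 204
cx_2 = 172
cy_2 = 104
x1_3 = 280
y1_3 = 276
cx_4 = 186
cy_4 = 116
r_4 = 48
x1_5 = 284
y1_5 = 230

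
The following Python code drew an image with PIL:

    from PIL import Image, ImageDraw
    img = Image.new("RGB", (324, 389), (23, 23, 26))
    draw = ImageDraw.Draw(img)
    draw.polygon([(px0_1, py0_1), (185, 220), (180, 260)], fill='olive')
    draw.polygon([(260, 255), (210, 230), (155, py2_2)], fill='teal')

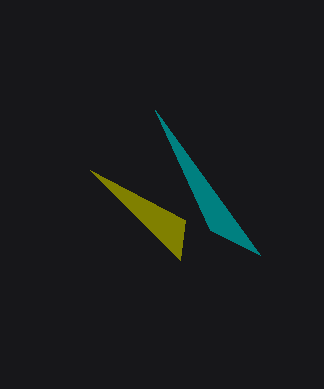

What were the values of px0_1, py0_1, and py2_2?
px0_1 = 90
py0_1 = 170
py2_2 = 110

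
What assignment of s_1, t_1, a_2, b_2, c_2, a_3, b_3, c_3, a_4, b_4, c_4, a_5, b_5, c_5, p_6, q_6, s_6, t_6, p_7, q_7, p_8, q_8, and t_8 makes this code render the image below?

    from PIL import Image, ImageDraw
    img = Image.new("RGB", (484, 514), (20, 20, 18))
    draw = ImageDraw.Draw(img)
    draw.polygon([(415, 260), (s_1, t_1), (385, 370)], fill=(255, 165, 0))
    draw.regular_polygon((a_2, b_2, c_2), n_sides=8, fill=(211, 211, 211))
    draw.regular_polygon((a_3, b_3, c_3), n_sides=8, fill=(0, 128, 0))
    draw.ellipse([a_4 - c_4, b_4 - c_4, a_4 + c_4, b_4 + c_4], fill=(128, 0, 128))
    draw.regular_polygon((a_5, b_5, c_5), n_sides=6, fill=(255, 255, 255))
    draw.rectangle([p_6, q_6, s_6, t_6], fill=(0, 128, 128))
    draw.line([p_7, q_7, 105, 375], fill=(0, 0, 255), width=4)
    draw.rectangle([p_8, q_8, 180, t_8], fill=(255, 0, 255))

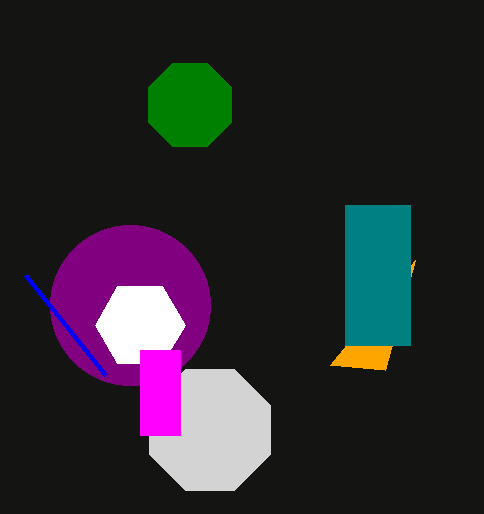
s_1 = 330
t_1 = 365
a_2 = 210
b_2 = 430
c_2 = 65
a_3 = 190
b_3 = 105
c_3 = 45
a_4 = 130
b_4 = 305
c_4 = 80
a_5 = 140
b_5 = 325
c_5 = 45
p_6 = 345
q_6 = 205
s_6 = 410
t_6 = 345
p_7 = 25
q_7 = 275
p_8 = 140
q_8 = 350
t_8 = 435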